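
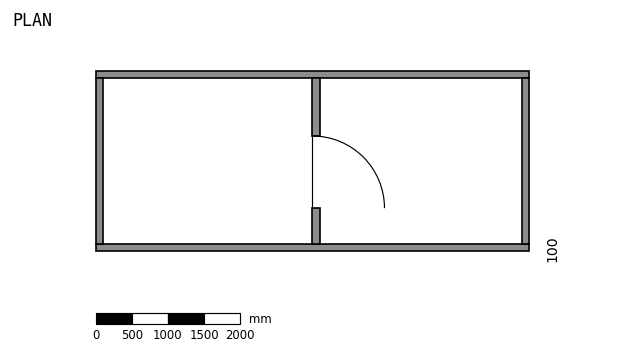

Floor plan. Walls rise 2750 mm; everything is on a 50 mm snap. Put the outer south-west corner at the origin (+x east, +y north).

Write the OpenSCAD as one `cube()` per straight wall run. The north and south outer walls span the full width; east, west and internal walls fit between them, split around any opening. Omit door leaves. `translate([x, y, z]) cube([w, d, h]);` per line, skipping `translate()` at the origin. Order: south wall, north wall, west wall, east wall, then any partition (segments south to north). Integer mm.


cube([6000, 100, 2750]);
translate([0, 2400, 0]) cube([6000, 100, 2750]);
translate([0, 100, 0]) cube([100, 2300, 2750]);
translate([5900, 100, 0]) cube([100, 2300, 2750]);
translate([3000, 100, 0]) cube([100, 500, 2750]);
translate([3000, 1600, 0]) cube([100, 800, 2750]);


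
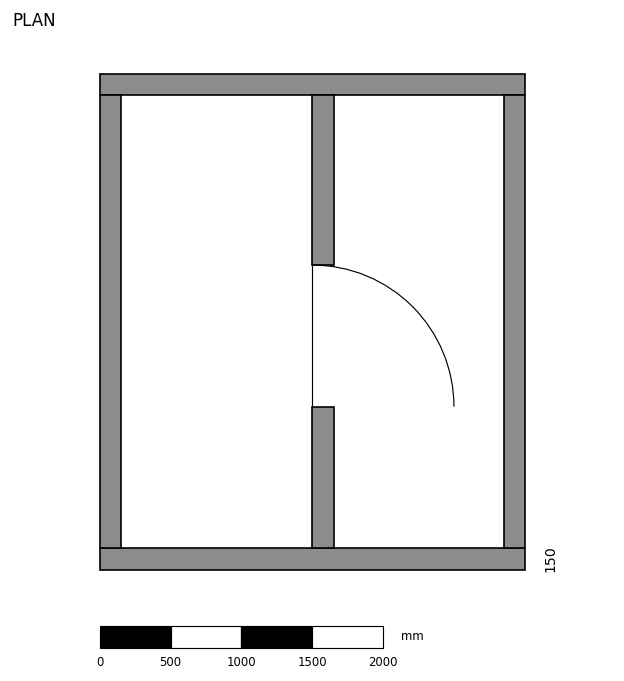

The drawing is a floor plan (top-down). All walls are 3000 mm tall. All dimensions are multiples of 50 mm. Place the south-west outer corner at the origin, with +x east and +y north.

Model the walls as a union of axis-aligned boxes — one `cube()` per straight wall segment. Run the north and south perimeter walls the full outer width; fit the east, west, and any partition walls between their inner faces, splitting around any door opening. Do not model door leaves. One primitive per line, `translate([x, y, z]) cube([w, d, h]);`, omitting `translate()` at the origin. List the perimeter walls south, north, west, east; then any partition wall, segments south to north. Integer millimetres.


cube([3000, 150, 3000]);
translate([0, 3350, 0]) cube([3000, 150, 3000]);
translate([0, 150, 0]) cube([150, 3200, 3000]);
translate([2850, 150, 0]) cube([150, 3200, 3000]);
translate([1500, 150, 0]) cube([150, 1000, 3000]);
translate([1500, 2150, 0]) cube([150, 1200, 3000]);


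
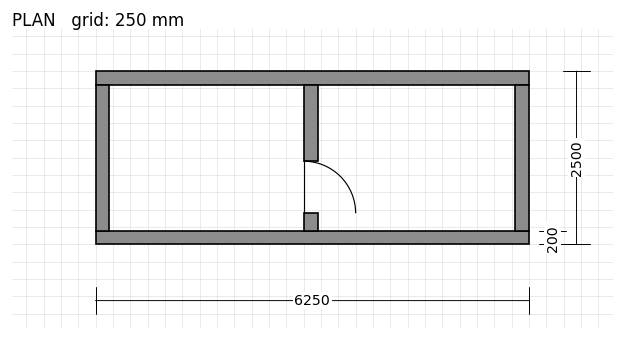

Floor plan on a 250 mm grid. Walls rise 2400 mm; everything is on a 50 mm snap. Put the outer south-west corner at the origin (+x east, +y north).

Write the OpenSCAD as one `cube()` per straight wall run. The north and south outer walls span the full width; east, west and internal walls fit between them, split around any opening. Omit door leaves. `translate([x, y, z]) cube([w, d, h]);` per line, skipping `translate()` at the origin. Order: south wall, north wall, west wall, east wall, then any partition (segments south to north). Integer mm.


cube([6250, 200, 2400]);
translate([0, 2300, 0]) cube([6250, 200, 2400]);
translate([0, 200, 0]) cube([200, 2100, 2400]);
translate([6050, 200, 0]) cube([200, 2100, 2400]);
translate([3000, 200, 0]) cube([200, 250, 2400]);
translate([3000, 1200, 0]) cube([200, 1100, 2400]);


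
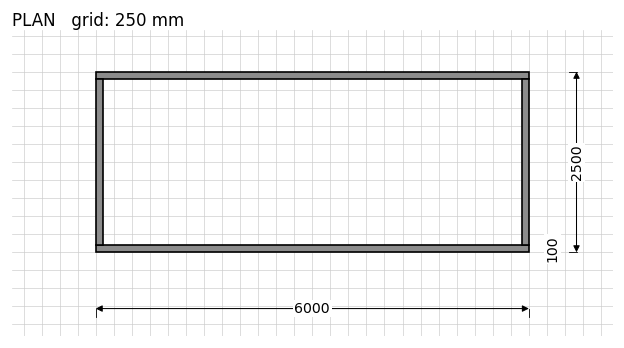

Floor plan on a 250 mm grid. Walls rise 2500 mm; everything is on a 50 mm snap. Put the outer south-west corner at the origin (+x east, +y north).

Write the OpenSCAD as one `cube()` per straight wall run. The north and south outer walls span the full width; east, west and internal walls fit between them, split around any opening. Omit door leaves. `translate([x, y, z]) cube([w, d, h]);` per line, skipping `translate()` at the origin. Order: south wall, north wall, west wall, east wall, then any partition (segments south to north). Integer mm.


cube([6000, 100, 2500]);
translate([0, 2400, 0]) cube([6000, 100, 2500]);
translate([0, 100, 0]) cube([100, 2300, 2500]);
translate([5900, 100, 0]) cube([100, 2300, 2500]);


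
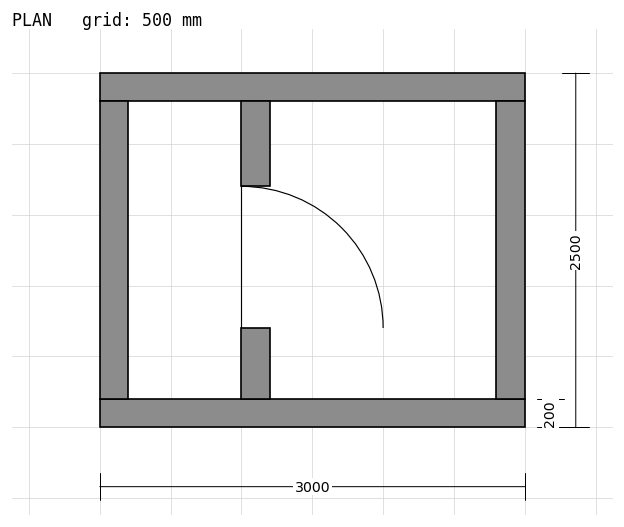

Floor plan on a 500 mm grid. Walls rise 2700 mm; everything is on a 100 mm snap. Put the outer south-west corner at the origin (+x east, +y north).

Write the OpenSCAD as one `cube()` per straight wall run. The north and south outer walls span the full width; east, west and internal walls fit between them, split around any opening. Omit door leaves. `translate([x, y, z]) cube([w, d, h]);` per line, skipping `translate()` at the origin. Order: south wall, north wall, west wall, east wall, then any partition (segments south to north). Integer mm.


cube([3000, 200, 2700]);
translate([0, 2300, 0]) cube([3000, 200, 2700]);
translate([0, 200, 0]) cube([200, 2100, 2700]);
translate([2800, 200, 0]) cube([200, 2100, 2700]);
translate([1000, 200, 0]) cube([200, 500, 2700]);
translate([1000, 1700, 0]) cube([200, 600, 2700]);


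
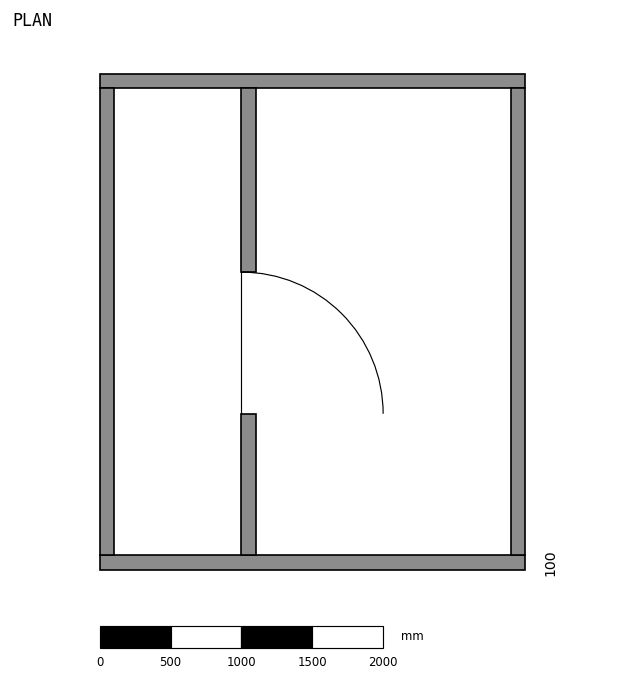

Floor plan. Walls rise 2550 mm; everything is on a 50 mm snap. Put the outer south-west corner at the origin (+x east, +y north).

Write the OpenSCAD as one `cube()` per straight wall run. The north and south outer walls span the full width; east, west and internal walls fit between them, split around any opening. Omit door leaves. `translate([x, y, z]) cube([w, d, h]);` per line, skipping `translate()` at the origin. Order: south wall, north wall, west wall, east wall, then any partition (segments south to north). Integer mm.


cube([3000, 100, 2550]);
translate([0, 3400, 0]) cube([3000, 100, 2550]);
translate([0, 100, 0]) cube([100, 3300, 2550]);
translate([2900, 100, 0]) cube([100, 3300, 2550]);
translate([1000, 100, 0]) cube([100, 1000, 2550]);
translate([1000, 2100, 0]) cube([100, 1300, 2550]);


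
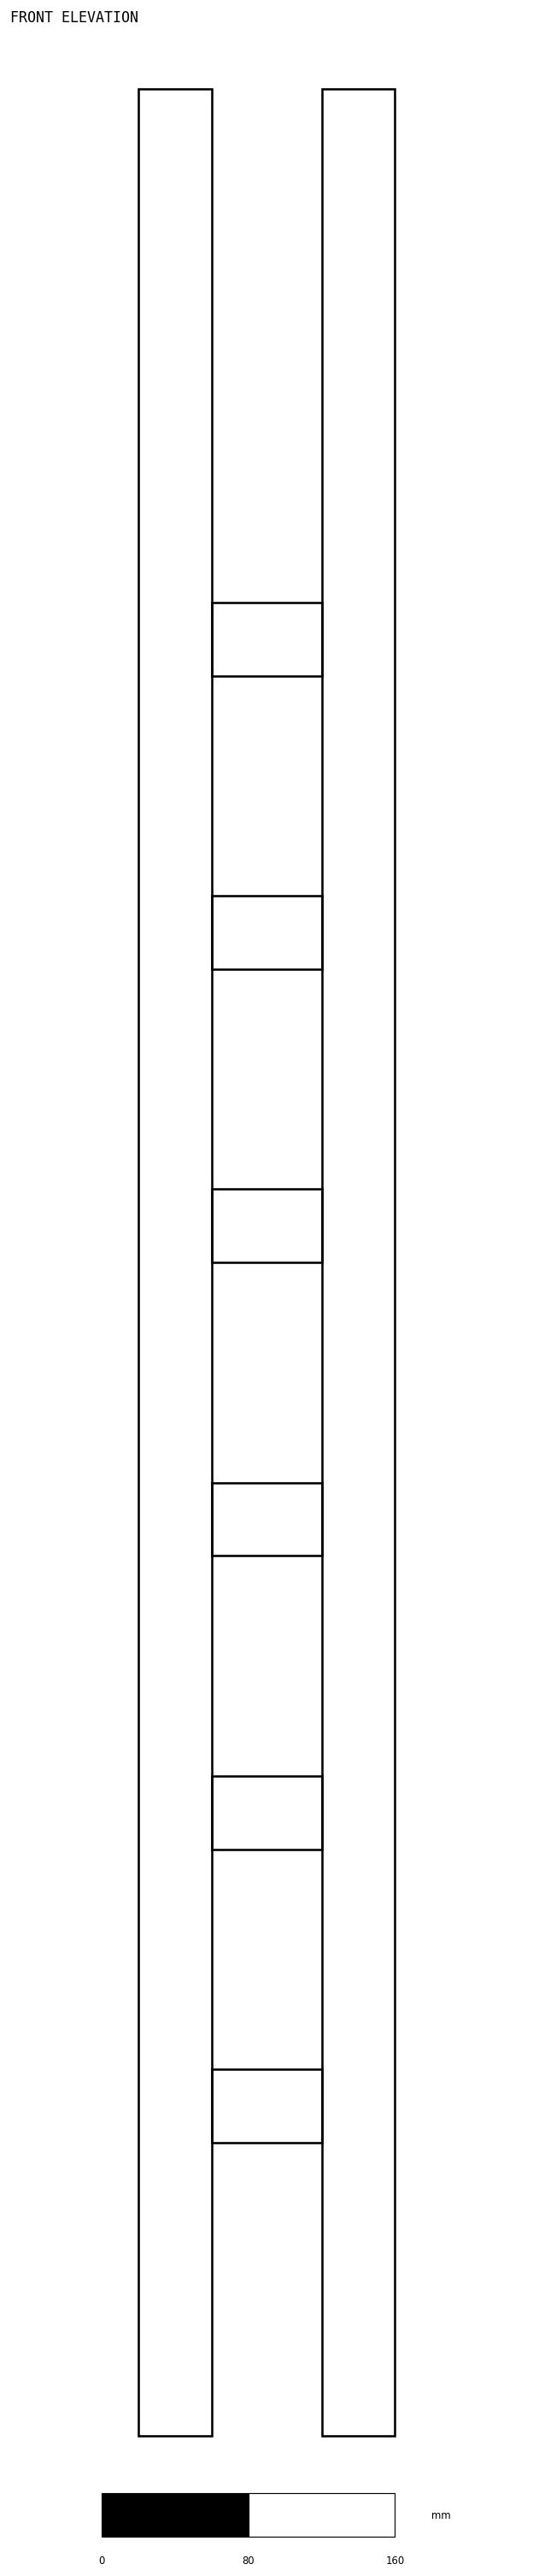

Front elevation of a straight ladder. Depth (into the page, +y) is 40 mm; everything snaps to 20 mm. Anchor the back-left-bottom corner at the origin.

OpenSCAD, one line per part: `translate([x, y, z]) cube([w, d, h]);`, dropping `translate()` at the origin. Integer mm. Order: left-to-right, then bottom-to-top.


cube([40, 40, 1280]);
translate([40, 0, 160]) cube([60, 40, 40]);
translate([40, 0, 320]) cube([60, 40, 40]);
translate([40, 0, 480]) cube([60, 40, 40]);
translate([40, 0, 640]) cube([60, 40, 40]);
translate([40, 0, 800]) cube([60, 40, 40]);
translate([40, 0, 960]) cube([60, 40, 40]);
translate([100, 0, 0]) cube([40, 40, 1280]);


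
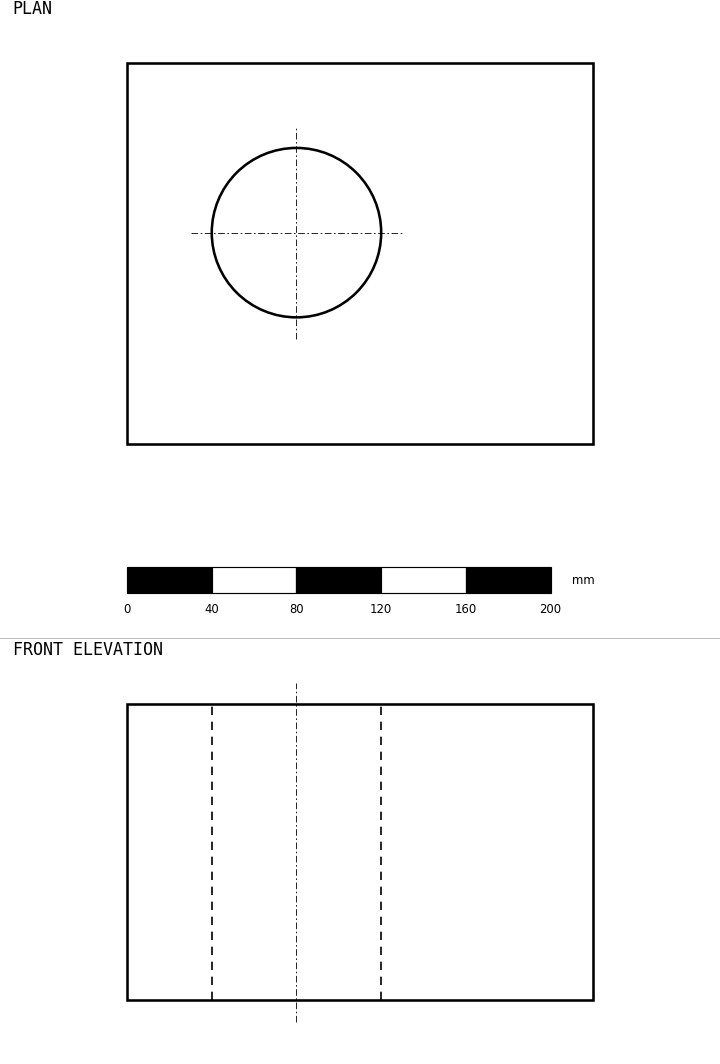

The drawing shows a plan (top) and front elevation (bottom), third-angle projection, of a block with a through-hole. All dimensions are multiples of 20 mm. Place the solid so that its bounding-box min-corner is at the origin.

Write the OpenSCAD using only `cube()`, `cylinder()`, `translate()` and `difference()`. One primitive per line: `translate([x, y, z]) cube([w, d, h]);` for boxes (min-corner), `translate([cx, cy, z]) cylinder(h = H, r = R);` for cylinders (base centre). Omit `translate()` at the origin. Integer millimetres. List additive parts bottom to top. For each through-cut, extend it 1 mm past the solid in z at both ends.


difference() {
  cube([220, 180, 140]);
  translate([80, 100, -1]) cylinder(h = 142, r = 40);
}


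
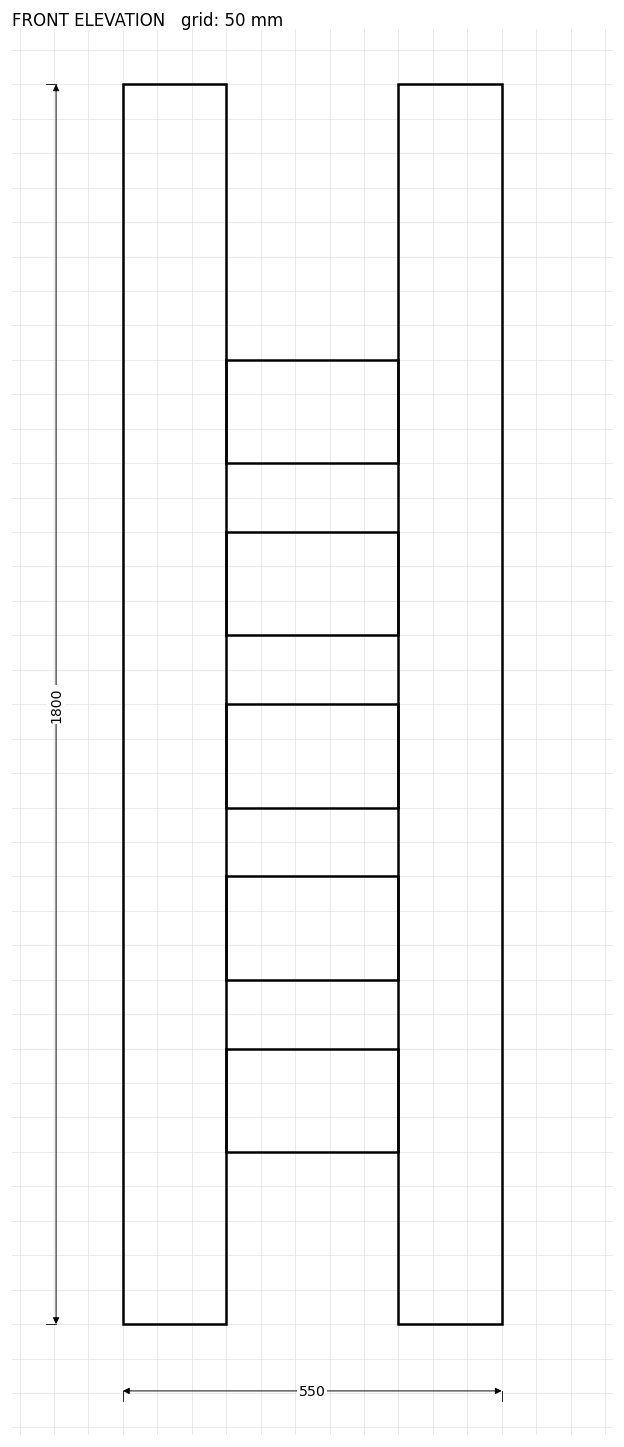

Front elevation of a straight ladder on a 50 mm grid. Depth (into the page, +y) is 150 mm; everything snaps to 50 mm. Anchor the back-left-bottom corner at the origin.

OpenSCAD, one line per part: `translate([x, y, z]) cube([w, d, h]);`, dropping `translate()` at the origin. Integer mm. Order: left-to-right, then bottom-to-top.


cube([150, 150, 1800]);
translate([150, 0, 250]) cube([250, 150, 150]);
translate([150, 0, 500]) cube([250, 150, 150]);
translate([150, 0, 750]) cube([250, 150, 150]);
translate([150, 0, 1000]) cube([250, 150, 150]);
translate([150, 0, 1250]) cube([250, 150, 150]);
translate([400, 0, 0]) cube([150, 150, 1800]);


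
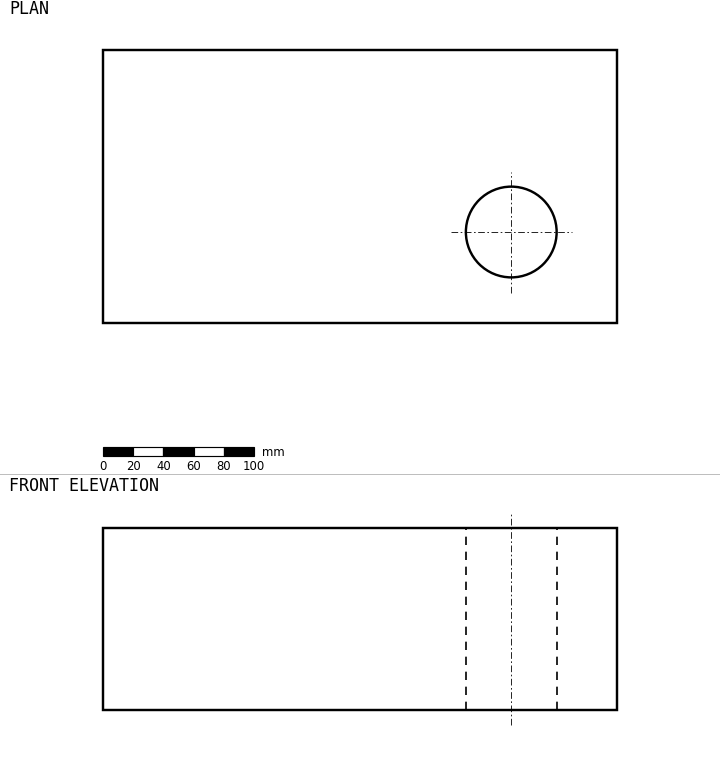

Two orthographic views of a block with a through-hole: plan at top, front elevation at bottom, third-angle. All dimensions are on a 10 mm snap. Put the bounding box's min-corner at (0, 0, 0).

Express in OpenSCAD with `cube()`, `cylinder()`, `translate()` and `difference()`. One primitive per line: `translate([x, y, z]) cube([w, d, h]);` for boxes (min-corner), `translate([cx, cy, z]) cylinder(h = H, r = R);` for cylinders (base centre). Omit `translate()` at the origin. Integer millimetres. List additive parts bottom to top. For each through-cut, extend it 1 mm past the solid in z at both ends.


difference() {
  cube([340, 180, 120]);
  translate([270, 60, -1]) cylinder(h = 122, r = 30);
}


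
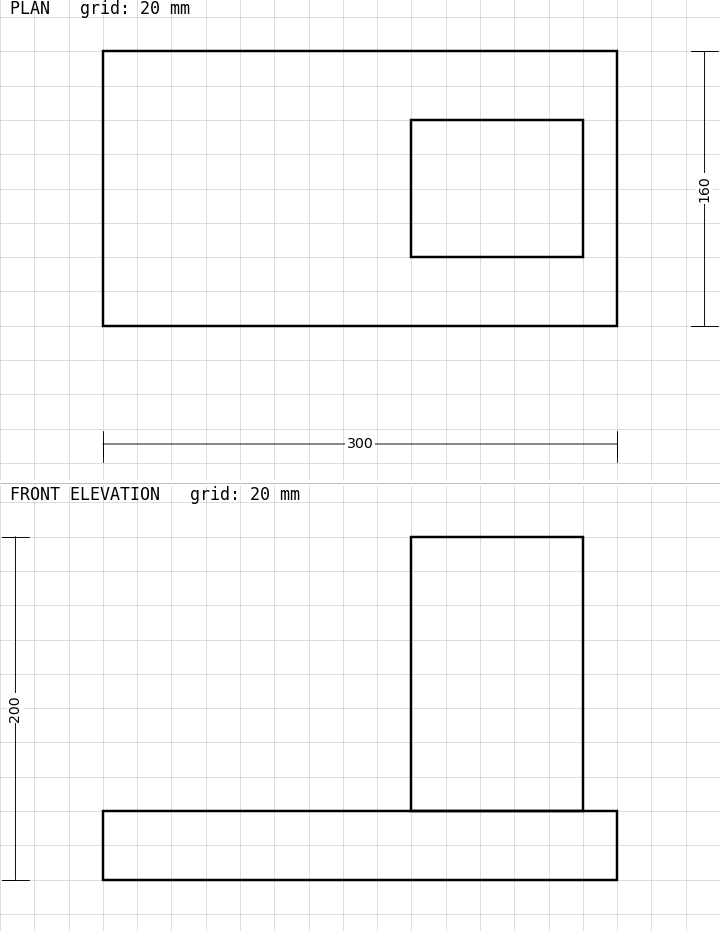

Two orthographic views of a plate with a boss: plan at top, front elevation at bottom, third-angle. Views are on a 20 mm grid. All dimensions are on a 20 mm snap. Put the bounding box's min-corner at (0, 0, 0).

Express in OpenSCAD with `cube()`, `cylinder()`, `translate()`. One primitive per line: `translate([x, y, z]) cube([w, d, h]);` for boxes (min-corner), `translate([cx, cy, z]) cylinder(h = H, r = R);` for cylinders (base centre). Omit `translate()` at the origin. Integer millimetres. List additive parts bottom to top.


cube([300, 160, 40]);
translate([180, 40, 40]) cube([100, 80, 160]);


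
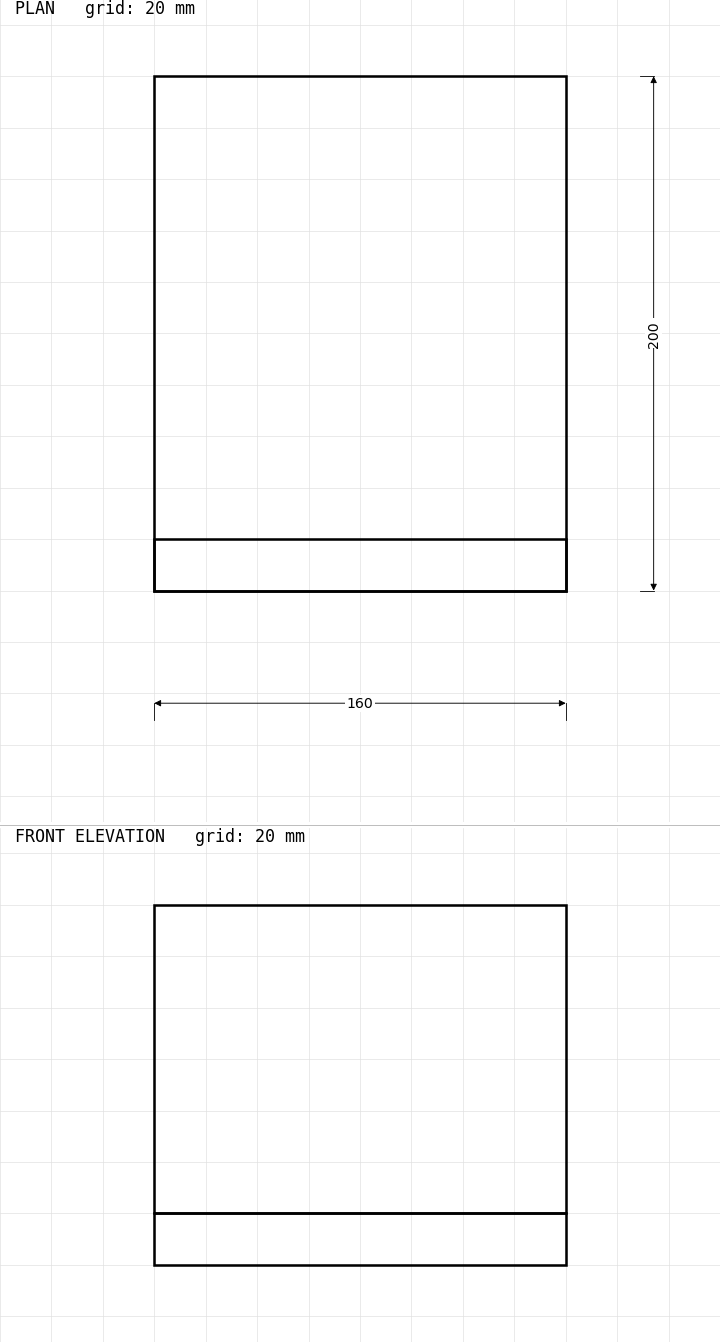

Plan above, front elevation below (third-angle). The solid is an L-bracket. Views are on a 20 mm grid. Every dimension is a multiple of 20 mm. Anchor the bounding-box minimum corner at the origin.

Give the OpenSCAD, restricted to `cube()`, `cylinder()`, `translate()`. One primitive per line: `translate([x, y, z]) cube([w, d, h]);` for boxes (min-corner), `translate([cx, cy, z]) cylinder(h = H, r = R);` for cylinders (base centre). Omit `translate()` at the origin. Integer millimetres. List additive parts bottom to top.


cube([160, 200, 20]);
translate([0, 0, 20]) cube([160, 20, 120]);


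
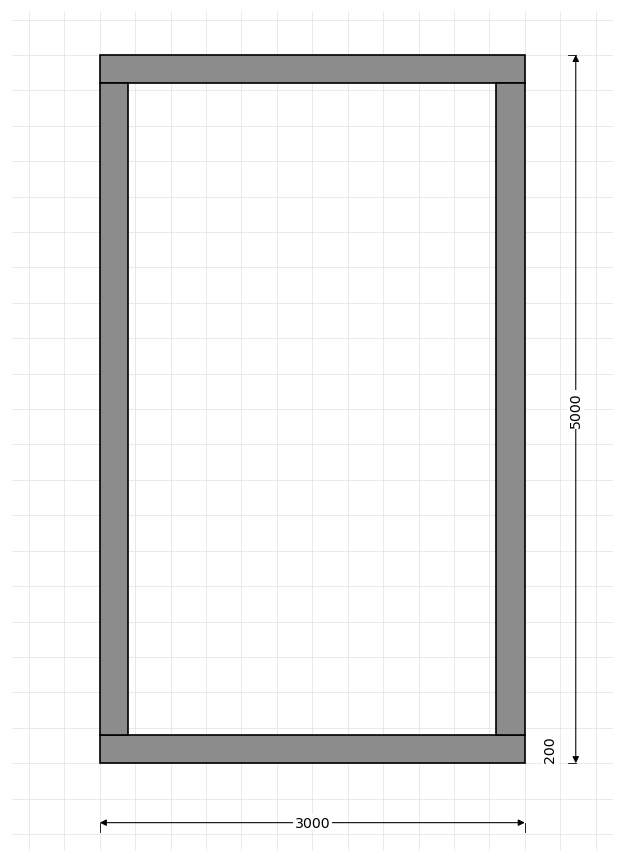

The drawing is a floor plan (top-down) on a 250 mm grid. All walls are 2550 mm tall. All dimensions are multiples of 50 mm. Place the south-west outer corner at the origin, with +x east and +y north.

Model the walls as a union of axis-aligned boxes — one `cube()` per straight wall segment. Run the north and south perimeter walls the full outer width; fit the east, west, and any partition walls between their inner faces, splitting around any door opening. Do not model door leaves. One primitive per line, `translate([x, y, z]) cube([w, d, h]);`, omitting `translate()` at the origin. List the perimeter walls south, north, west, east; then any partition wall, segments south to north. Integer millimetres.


cube([3000, 200, 2550]);
translate([0, 4800, 0]) cube([3000, 200, 2550]);
translate([0, 200, 0]) cube([200, 4600, 2550]);
translate([2800, 200, 0]) cube([200, 4600, 2550]);


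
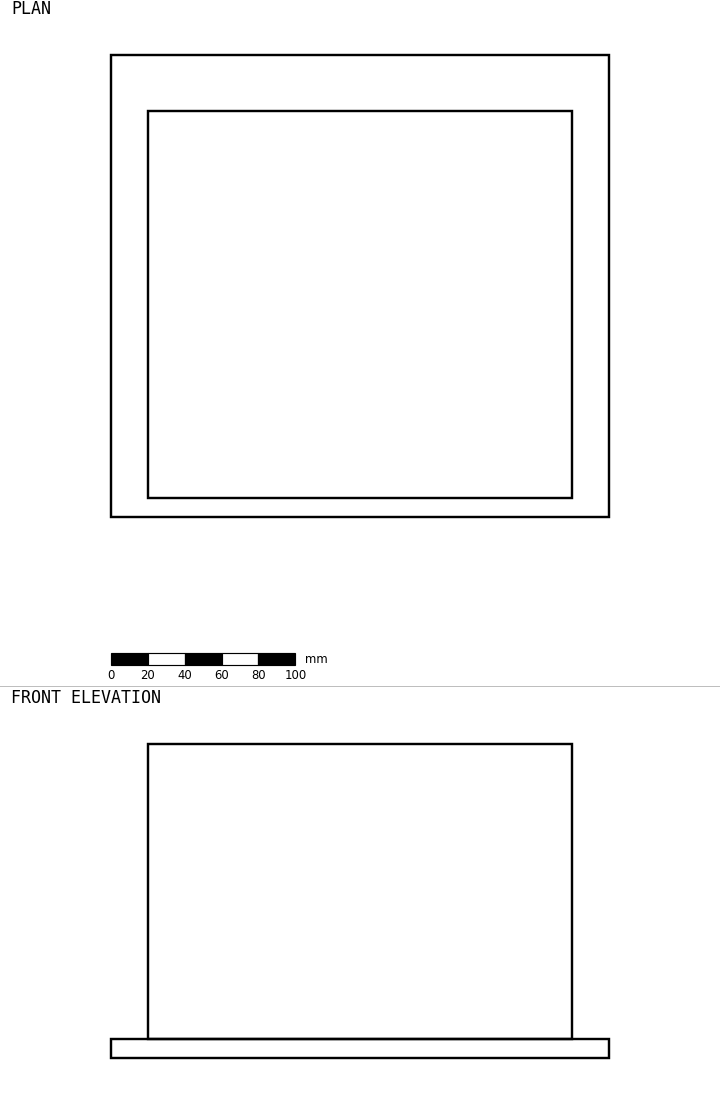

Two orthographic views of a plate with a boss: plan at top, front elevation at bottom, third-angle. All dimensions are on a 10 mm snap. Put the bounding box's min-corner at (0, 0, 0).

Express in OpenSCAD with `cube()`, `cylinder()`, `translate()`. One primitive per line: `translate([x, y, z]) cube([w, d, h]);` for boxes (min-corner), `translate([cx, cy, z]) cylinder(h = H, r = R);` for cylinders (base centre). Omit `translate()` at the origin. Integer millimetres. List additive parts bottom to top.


cube([270, 250, 10]);
translate([20, 10, 10]) cube([230, 210, 160]);


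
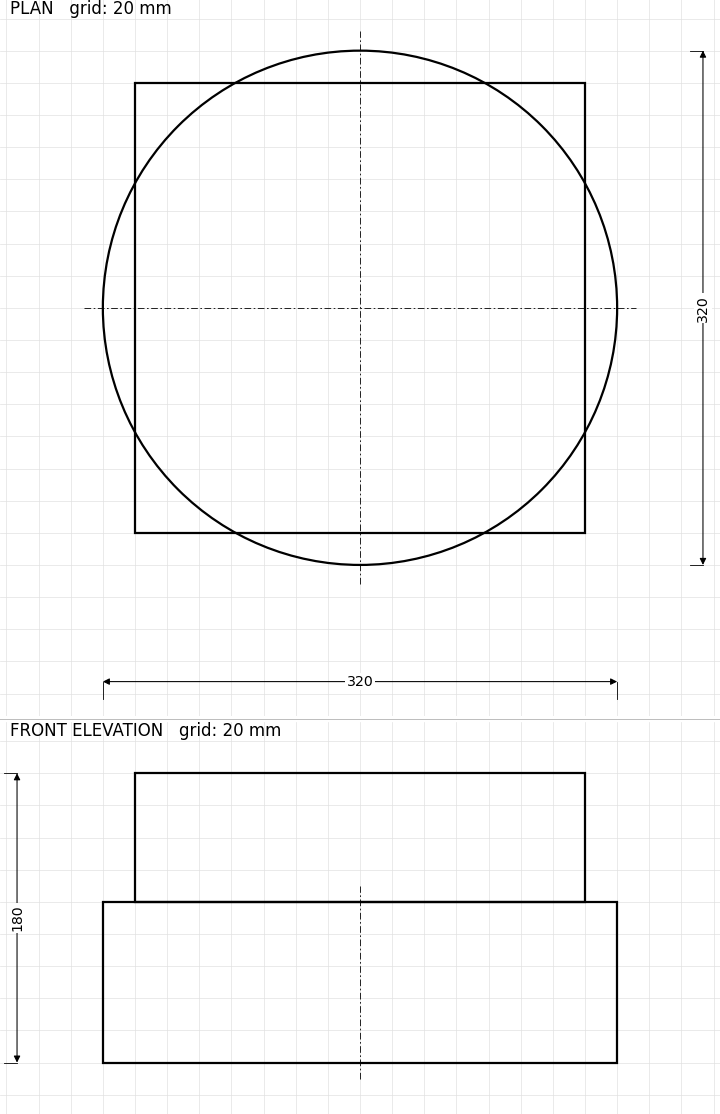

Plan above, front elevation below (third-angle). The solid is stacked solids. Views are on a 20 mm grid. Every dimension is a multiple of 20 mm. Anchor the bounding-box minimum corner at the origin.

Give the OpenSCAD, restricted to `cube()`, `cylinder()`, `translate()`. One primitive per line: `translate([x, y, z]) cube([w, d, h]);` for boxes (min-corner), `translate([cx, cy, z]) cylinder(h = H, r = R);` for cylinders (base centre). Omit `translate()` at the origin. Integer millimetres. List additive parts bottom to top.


translate([160, 160, 0]) cylinder(h = 100, r = 160);
translate([20, 20, 100]) cube([280, 280, 80]);


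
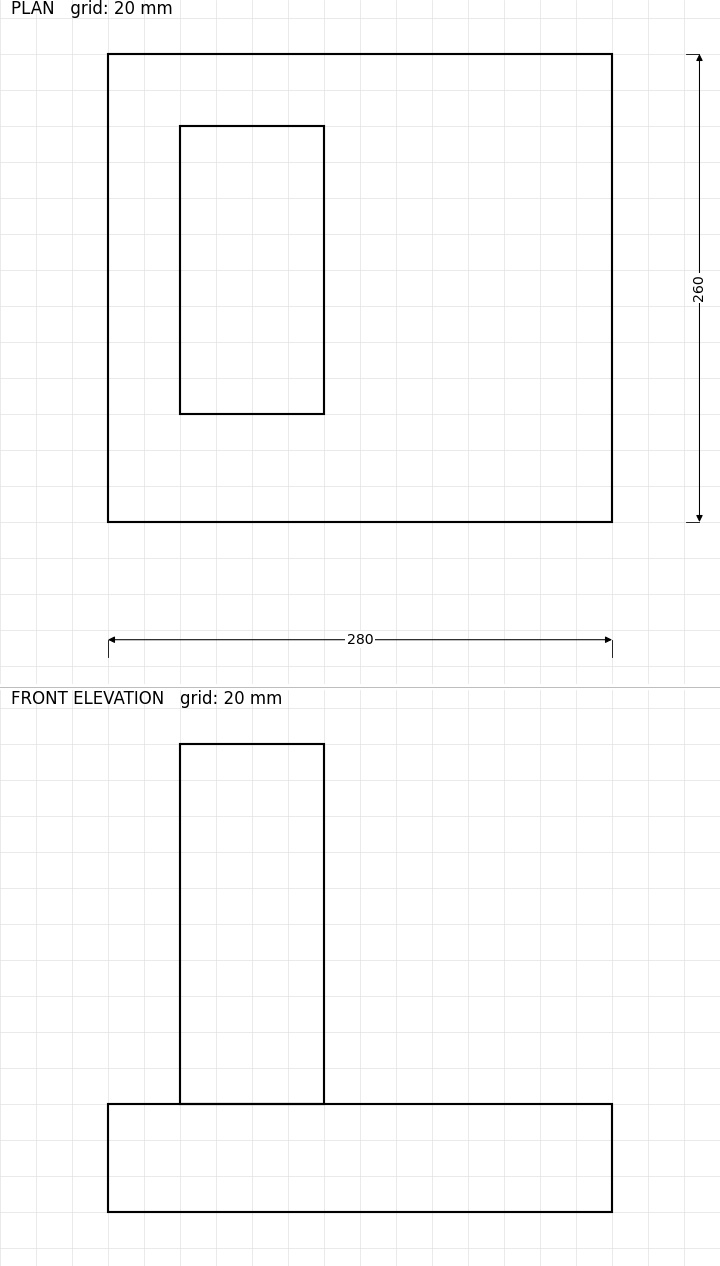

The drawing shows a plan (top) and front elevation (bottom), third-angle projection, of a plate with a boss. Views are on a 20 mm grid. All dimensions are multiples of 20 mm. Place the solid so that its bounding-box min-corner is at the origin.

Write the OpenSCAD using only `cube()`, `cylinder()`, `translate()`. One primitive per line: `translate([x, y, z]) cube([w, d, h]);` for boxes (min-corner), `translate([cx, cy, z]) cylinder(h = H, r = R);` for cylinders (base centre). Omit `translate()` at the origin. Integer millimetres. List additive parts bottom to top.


cube([280, 260, 60]);
translate([40, 60, 60]) cube([80, 160, 200]);


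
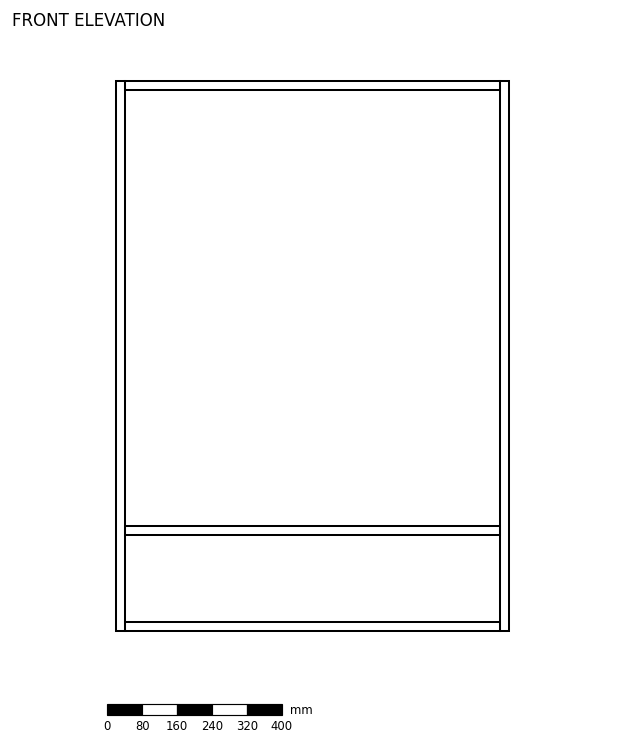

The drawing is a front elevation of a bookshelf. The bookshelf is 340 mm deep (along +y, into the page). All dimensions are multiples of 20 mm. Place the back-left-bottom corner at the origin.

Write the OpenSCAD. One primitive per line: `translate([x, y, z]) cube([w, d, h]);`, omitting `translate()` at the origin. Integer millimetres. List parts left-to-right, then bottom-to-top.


cube([20, 340, 1260]);
translate([20, 0, 0]) cube([860, 340, 20]);
translate([20, 0, 220]) cube([860, 340, 20]);
translate([20, 0, 1240]) cube([860, 340, 20]);
translate([880, 0, 0]) cube([20, 340, 1260]);


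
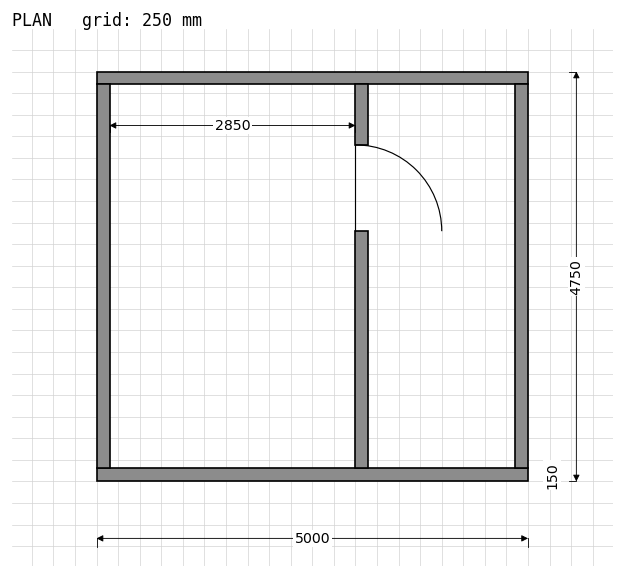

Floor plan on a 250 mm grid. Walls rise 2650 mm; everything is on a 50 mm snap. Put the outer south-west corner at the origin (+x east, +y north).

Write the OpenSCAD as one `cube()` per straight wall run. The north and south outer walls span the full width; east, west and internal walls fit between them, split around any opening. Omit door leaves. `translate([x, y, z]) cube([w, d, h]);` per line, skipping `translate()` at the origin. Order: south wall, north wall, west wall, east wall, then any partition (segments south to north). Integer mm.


cube([5000, 150, 2650]);
translate([0, 4600, 0]) cube([5000, 150, 2650]);
translate([0, 150, 0]) cube([150, 4450, 2650]);
translate([4850, 150, 0]) cube([150, 4450, 2650]);
translate([3000, 150, 0]) cube([150, 2750, 2650]);
translate([3000, 3900, 0]) cube([150, 700, 2650]);


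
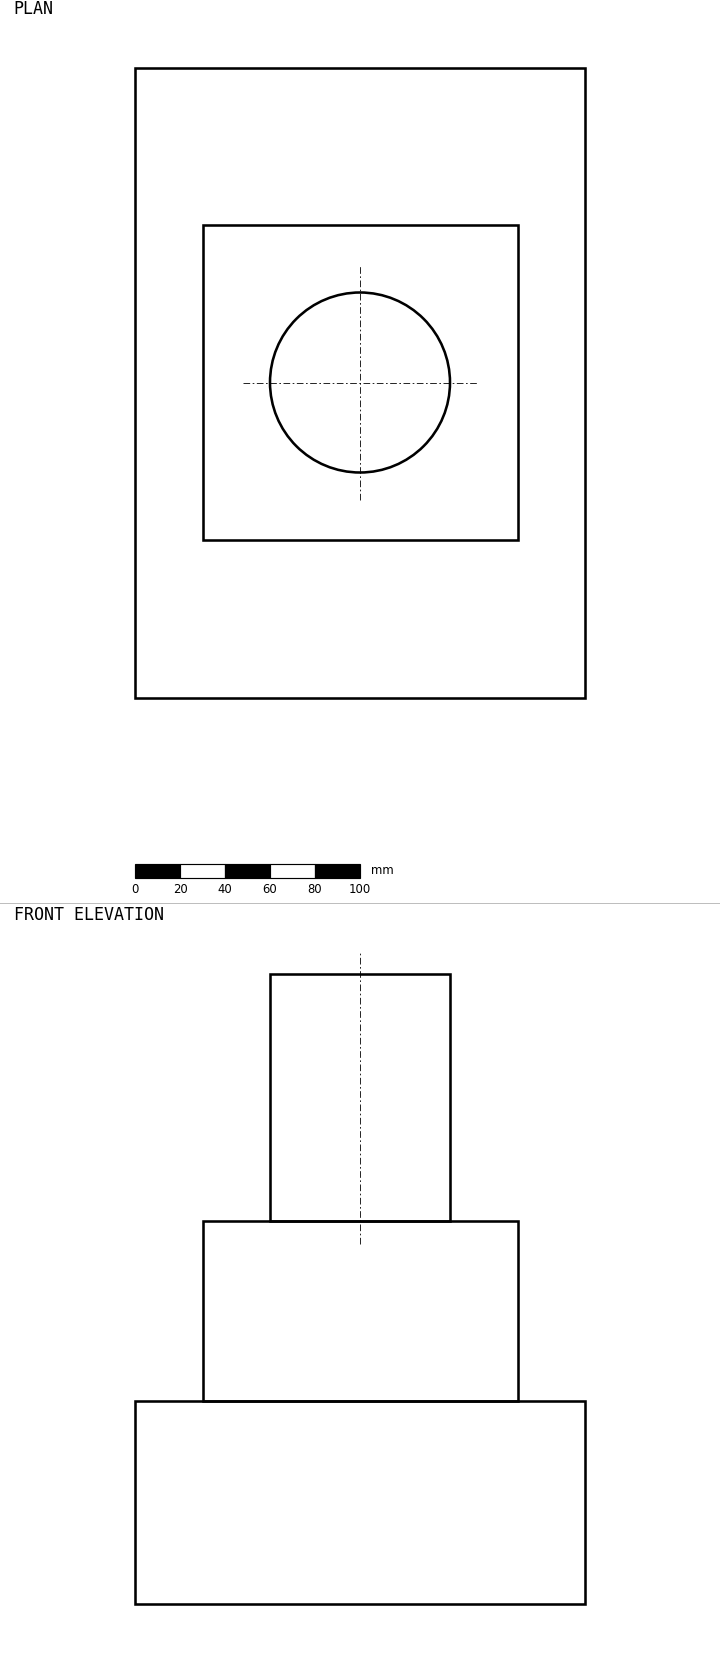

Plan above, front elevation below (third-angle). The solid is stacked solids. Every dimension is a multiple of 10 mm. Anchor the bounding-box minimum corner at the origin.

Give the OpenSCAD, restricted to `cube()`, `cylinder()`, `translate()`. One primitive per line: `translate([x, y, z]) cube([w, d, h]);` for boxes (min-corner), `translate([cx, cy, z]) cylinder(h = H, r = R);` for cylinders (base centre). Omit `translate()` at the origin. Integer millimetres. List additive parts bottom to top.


cube([200, 280, 90]);
translate([30, 70, 90]) cube([140, 140, 80]);
translate([100, 140, 170]) cylinder(h = 110, r = 40);


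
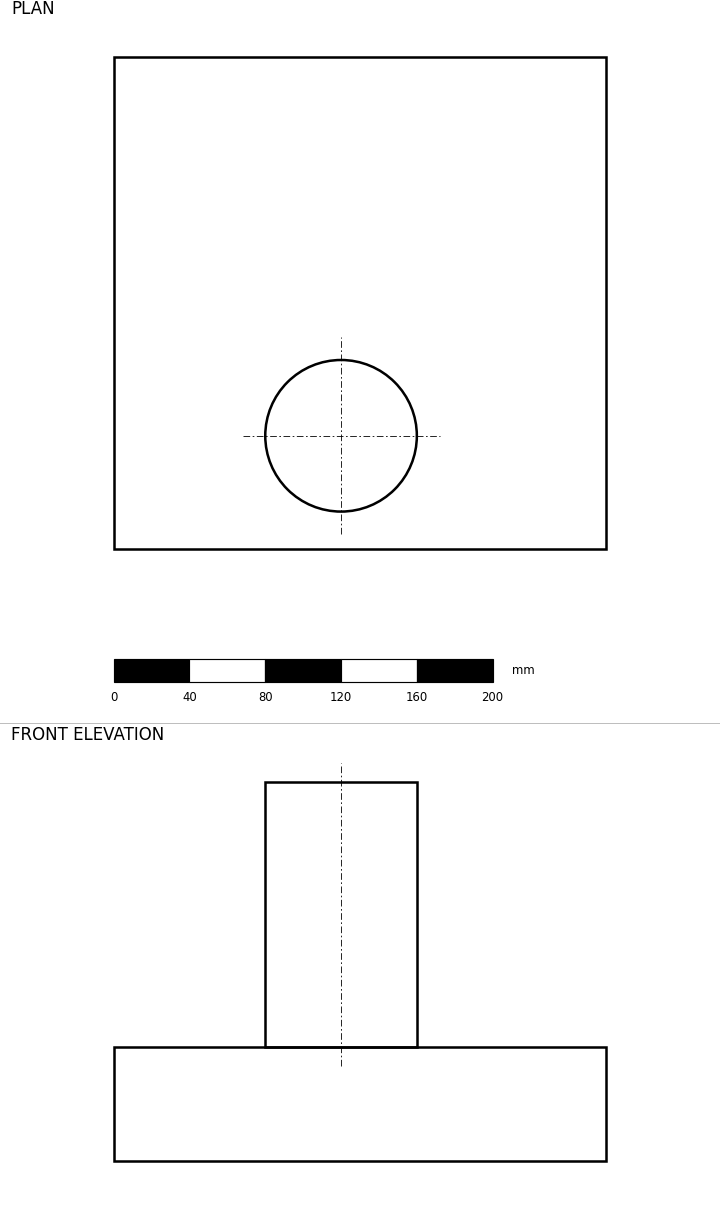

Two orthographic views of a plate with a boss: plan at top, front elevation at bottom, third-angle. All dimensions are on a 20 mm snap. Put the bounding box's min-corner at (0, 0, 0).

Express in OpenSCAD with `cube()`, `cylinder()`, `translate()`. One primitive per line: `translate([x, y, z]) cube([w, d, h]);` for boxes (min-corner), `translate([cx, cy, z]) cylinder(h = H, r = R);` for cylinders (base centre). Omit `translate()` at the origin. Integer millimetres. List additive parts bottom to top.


cube([260, 260, 60]);
translate([120, 60, 60]) cylinder(h = 140, r = 40);


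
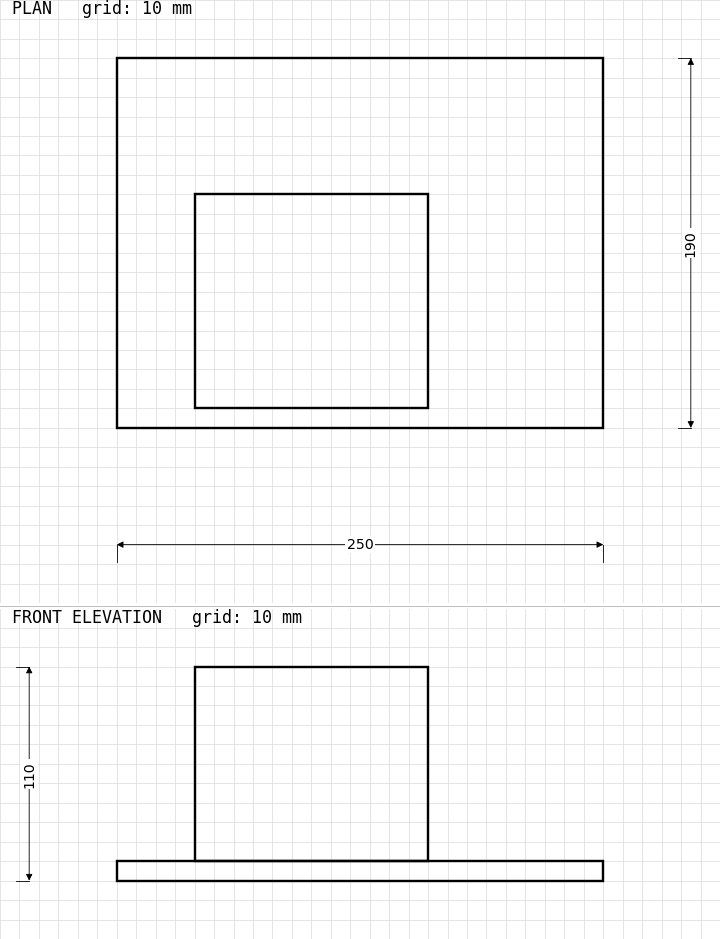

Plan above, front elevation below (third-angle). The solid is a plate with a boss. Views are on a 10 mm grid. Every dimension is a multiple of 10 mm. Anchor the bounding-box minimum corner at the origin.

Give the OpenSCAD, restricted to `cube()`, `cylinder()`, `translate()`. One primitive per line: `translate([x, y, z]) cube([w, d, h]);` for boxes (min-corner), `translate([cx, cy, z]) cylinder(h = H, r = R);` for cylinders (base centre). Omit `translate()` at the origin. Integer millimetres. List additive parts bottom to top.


cube([250, 190, 10]);
translate([40, 10, 10]) cube([120, 110, 100]);


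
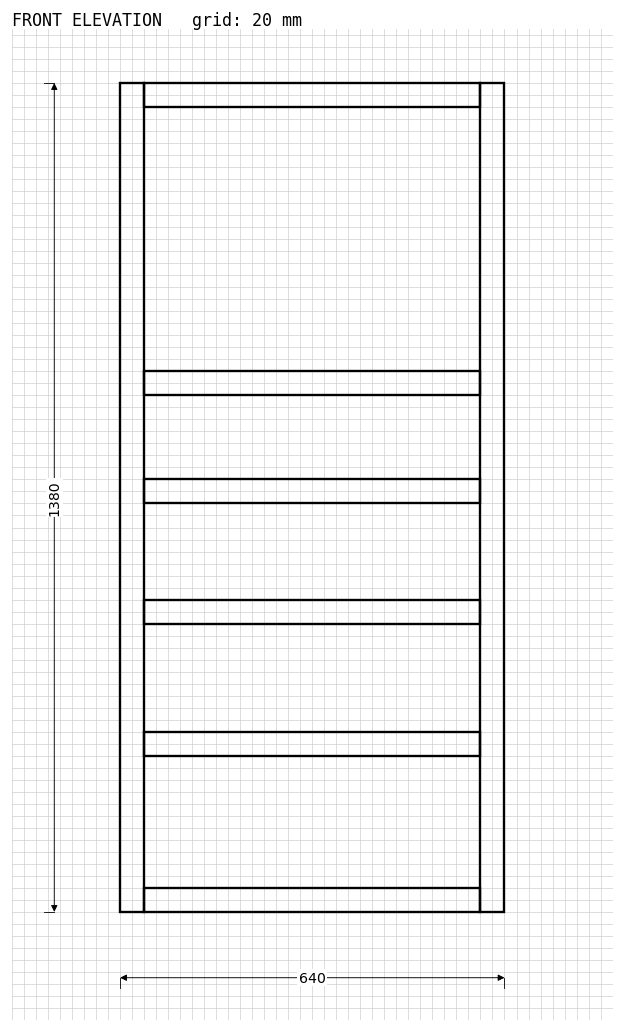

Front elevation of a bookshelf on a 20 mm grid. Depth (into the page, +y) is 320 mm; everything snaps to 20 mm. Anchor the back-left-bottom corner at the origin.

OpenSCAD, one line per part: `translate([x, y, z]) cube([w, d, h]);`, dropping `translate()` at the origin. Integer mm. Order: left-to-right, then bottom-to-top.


cube([40, 320, 1380]);
translate([40, 0, 0]) cube([560, 320, 40]);
translate([40, 0, 260]) cube([560, 320, 40]);
translate([40, 0, 480]) cube([560, 320, 40]);
translate([40, 0, 680]) cube([560, 320, 40]);
translate([40, 0, 860]) cube([560, 320, 40]);
translate([40, 0, 1340]) cube([560, 320, 40]);
translate([600, 0, 0]) cube([40, 320, 1380]);


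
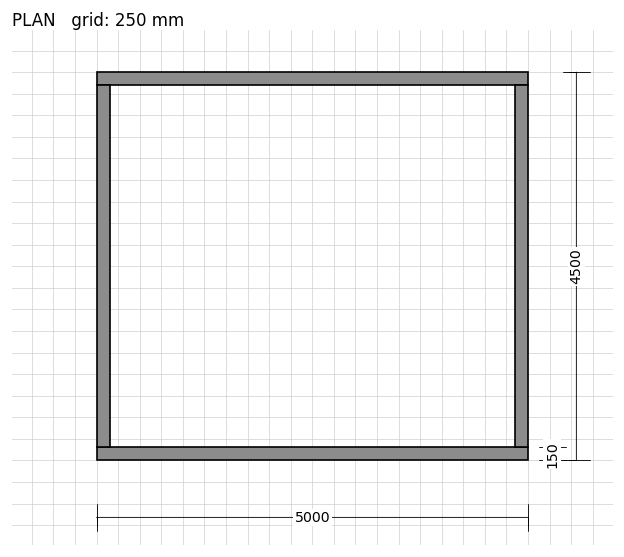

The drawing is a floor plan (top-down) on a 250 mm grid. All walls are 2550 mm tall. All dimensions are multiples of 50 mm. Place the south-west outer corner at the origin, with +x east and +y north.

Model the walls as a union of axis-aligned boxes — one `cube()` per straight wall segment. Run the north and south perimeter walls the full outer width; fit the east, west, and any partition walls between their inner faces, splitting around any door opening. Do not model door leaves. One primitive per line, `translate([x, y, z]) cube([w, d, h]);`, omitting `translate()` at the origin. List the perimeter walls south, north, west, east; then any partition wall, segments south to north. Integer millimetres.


cube([5000, 150, 2550]);
translate([0, 4350, 0]) cube([5000, 150, 2550]);
translate([0, 150, 0]) cube([150, 4200, 2550]);
translate([4850, 150, 0]) cube([150, 4200, 2550]);


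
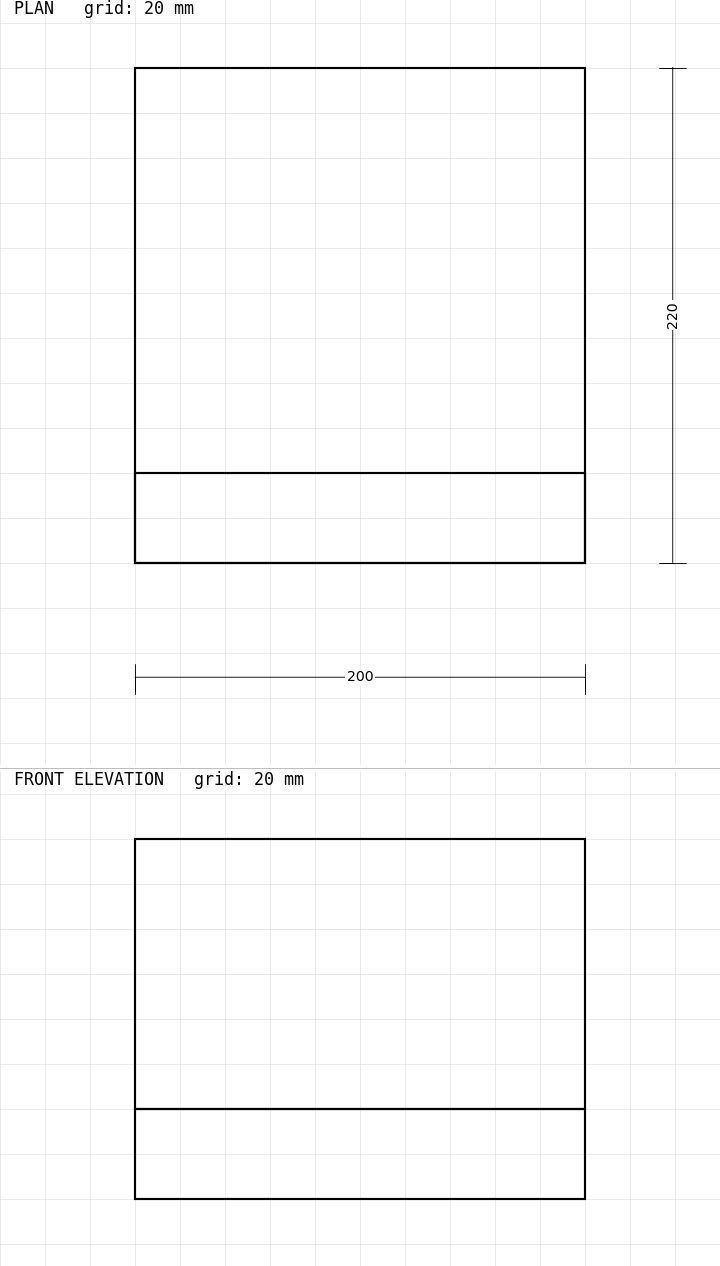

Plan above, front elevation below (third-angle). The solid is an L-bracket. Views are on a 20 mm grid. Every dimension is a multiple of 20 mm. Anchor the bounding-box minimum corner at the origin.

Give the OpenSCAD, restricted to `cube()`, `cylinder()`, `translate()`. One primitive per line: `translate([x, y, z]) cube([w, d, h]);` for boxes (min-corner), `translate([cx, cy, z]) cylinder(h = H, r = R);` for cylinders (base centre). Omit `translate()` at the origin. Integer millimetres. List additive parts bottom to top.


cube([200, 220, 40]);
translate([0, 0, 40]) cube([200, 40, 120]);


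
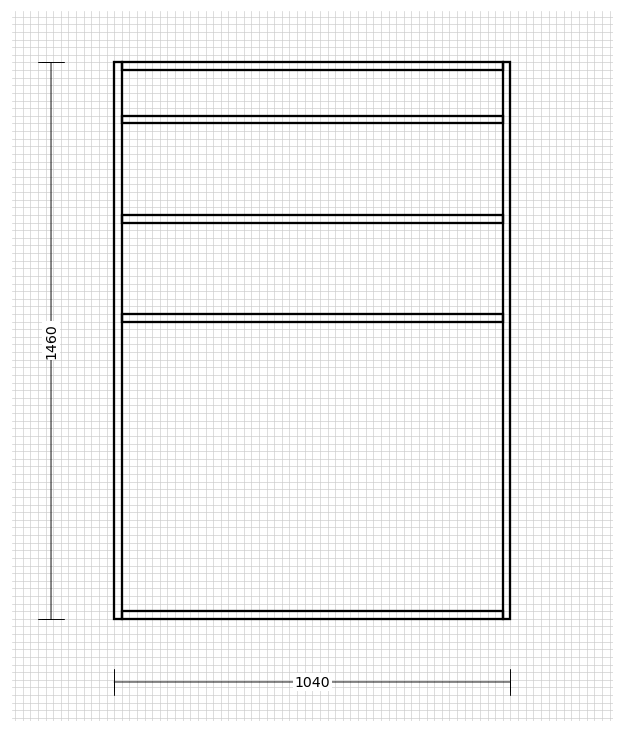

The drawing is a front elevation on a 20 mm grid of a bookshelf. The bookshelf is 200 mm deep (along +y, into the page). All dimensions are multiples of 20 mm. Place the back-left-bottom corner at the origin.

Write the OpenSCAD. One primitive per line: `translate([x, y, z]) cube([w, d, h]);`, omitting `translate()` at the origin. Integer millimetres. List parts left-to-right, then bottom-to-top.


cube([20, 200, 1460]);
translate([20, 0, 0]) cube([1000, 200, 20]);
translate([20, 0, 780]) cube([1000, 200, 20]);
translate([20, 0, 1040]) cube([1000, 200, 20]);
translate([20, 0, 1300]) cube([1000, 200, 20]);
translate([20, 0, 1440]) cube([1000, 200, 20]);
translate([1020, 0, 0]) cube([20, 200, 1460]);


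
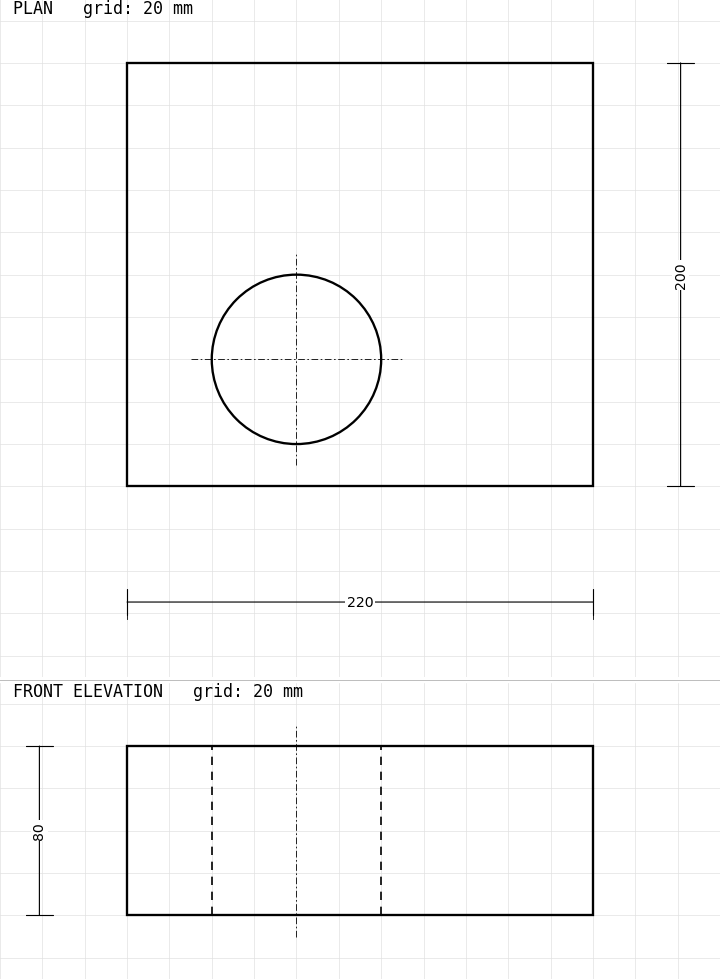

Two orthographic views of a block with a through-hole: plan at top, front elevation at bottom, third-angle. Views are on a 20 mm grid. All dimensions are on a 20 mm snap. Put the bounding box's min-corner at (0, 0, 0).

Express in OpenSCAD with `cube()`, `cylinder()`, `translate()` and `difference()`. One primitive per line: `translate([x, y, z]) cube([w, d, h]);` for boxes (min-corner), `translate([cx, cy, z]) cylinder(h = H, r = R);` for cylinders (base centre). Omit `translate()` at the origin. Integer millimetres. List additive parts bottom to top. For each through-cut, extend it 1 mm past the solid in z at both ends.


difference() {
  cube([220, 200, 80]);
  translate([80, 60, -1]) cylinder(h = 82, r = 40);
}


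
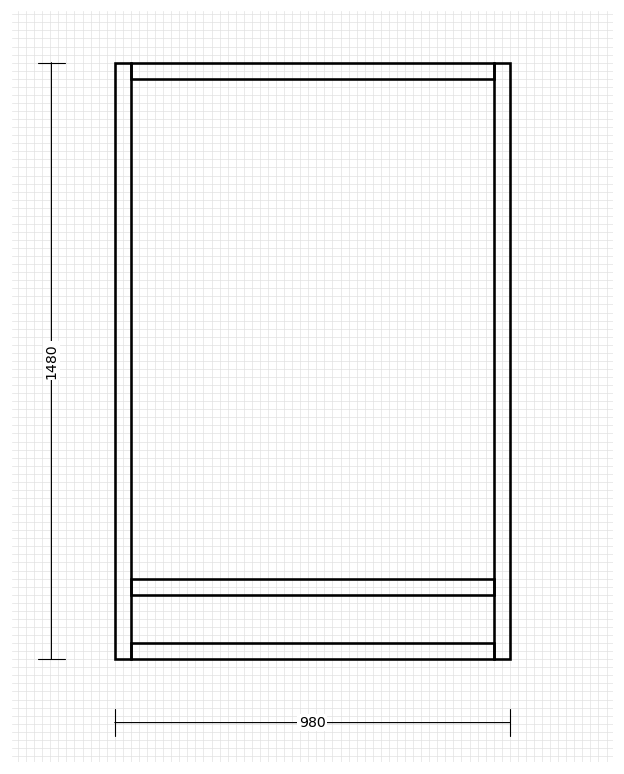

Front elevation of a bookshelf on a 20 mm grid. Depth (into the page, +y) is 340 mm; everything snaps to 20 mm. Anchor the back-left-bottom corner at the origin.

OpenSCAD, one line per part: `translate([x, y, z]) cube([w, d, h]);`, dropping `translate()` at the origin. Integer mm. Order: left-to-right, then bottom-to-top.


cube([40, 340, 1480]);
translate([40, 0, 0]) cube([900, 340, 40]);
translate([40, 0, 160]) cube([900, 340, 40]);
translate([40, 0, 1440]) cube([900, 340, 40]);
translate([940, 0, 0]) cube([40, 340, 1480]);


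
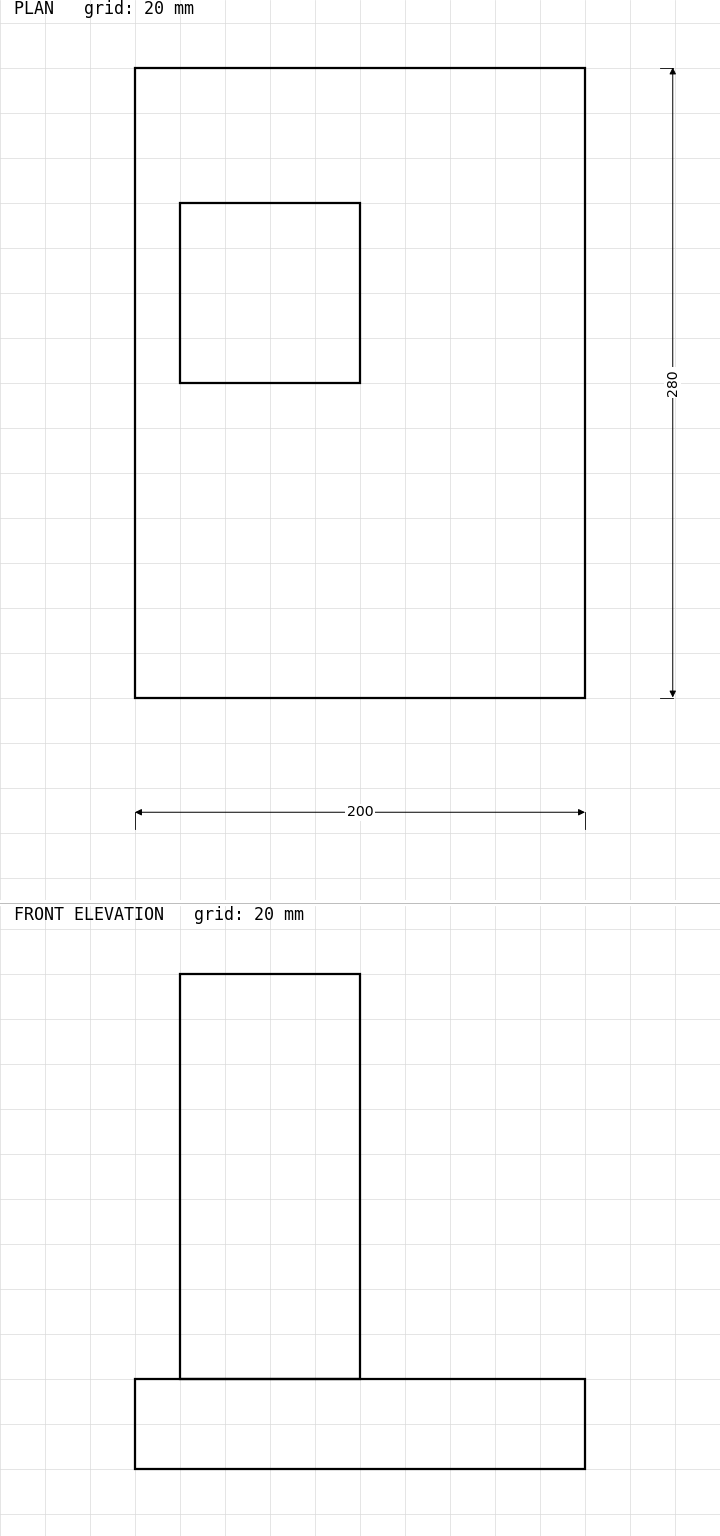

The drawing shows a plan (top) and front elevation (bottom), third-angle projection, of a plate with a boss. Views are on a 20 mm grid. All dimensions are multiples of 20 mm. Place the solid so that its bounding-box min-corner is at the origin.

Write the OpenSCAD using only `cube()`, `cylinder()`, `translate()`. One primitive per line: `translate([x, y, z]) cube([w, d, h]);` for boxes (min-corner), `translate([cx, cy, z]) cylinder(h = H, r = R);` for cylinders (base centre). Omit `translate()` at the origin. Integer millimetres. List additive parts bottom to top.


cube([200, 280, 40]);
translate([20, 140, 40]) cube([80, 80, 180]);


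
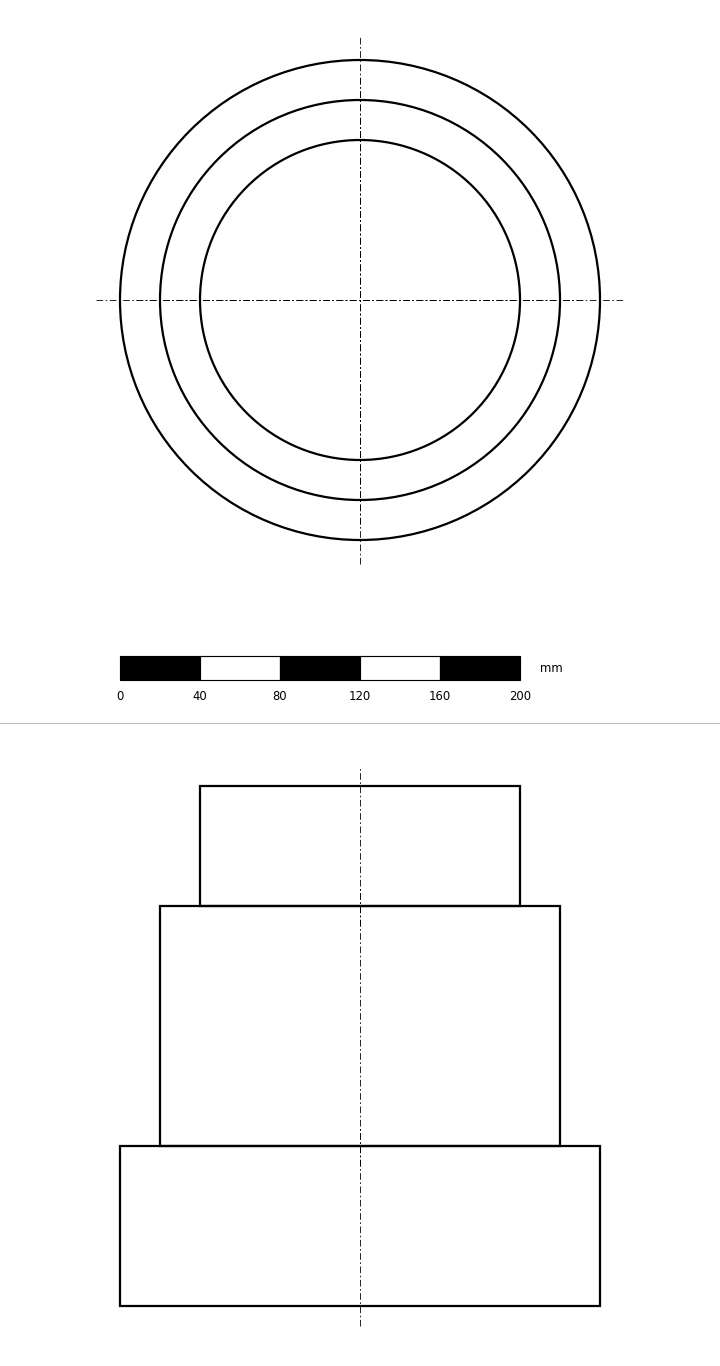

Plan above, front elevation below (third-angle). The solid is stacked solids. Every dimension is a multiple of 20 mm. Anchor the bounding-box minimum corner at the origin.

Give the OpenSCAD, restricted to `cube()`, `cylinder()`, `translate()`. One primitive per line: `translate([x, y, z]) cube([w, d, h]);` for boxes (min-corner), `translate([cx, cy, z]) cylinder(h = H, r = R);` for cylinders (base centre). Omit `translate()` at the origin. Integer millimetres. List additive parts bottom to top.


translate([120, 120, 0]) cylinder(h = 80, r = 120);
translate([120, 120, 80]) cylinder(h = 120, r = 100);
translate([120, 120, 200]) cylinder(h = 60, r = 80);


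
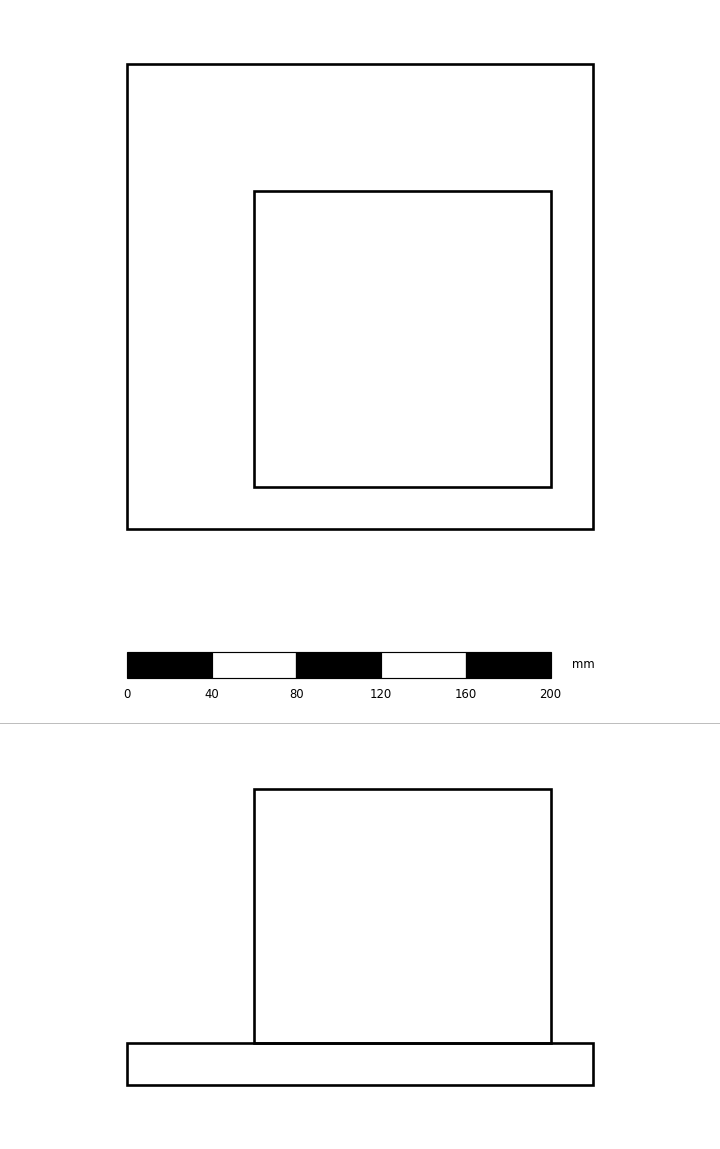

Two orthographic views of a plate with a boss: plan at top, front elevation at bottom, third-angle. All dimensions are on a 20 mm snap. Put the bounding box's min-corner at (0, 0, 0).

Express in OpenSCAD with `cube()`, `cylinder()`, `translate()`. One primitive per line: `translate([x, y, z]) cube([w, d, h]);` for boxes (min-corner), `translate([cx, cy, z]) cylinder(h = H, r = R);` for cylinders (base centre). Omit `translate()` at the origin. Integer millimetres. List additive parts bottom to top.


cube([220, 220, 20]);
translate([60, 20, 20]) cube([140, 140, 120]);


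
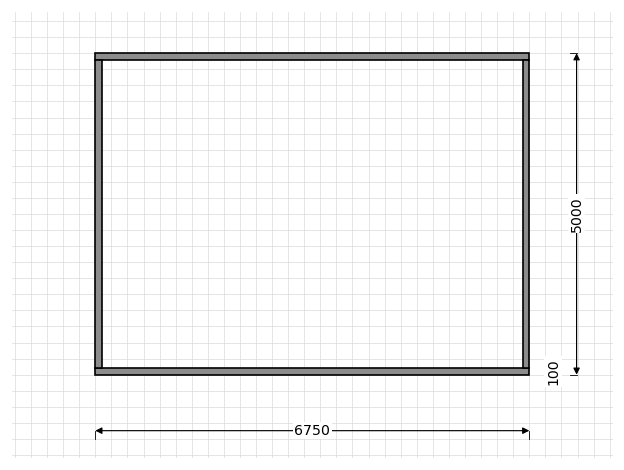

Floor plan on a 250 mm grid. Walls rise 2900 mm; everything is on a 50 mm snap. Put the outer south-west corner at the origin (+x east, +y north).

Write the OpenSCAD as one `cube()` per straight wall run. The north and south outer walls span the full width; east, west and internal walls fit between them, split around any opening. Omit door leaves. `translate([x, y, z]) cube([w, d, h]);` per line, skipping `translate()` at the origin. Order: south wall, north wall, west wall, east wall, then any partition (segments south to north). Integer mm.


cube([6750, 100, 2900]);
translate([0, 4900, 0]) cube([6750, 100, 2900]);
translate([0, 100, 0]) cube([100, 4800, 2900]);
translate([6650, 100, 0]) cube([100, 4800, 2900]);


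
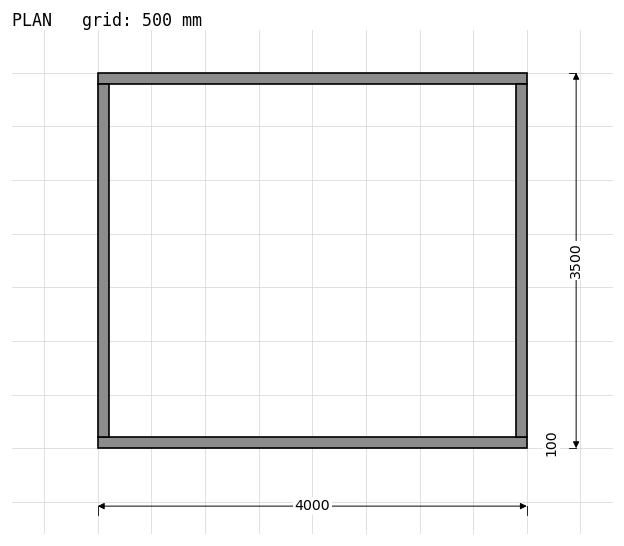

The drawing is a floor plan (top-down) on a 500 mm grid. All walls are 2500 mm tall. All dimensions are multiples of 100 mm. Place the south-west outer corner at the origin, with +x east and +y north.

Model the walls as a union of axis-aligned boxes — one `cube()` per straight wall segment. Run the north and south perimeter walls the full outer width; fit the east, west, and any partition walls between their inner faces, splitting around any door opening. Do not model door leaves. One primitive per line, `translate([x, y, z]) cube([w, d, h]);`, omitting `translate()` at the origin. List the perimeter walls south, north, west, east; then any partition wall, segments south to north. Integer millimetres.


cube([4000, 100, 2500]);
translate([0, 3400, 0]) cube([4000, 100, 2500]);
translate([0, 100, 0]) cube([100, 3300, 2500]);
translate([3900, 100, 0]) cube([100, 3300, 2500]);


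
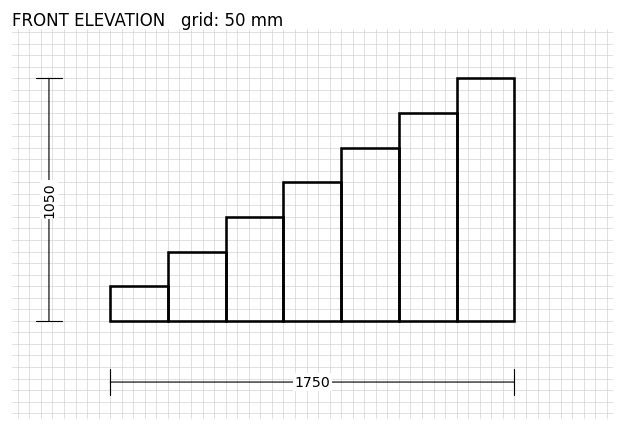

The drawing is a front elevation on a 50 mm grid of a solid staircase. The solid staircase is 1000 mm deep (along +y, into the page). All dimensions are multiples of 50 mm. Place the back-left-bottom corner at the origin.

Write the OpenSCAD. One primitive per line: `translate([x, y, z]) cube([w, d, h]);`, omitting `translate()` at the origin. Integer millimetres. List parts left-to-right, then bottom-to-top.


cube([250, 1000, 150]);
translate([250, 0, 0]) cube([250, 1000, 300]);
translate([500, 0, 0]) cube([250, 1000, 450]);
translate([750, 0, 0]) cube([250, 1000, 600]);
translate([1000, 0, 0]) cube([250, 1000, 750]);
translate([1250, 0, 0]) cube([250, 1000, 900]);
translate([1500, 0, 0]) cube([250, 1000, 1050]);


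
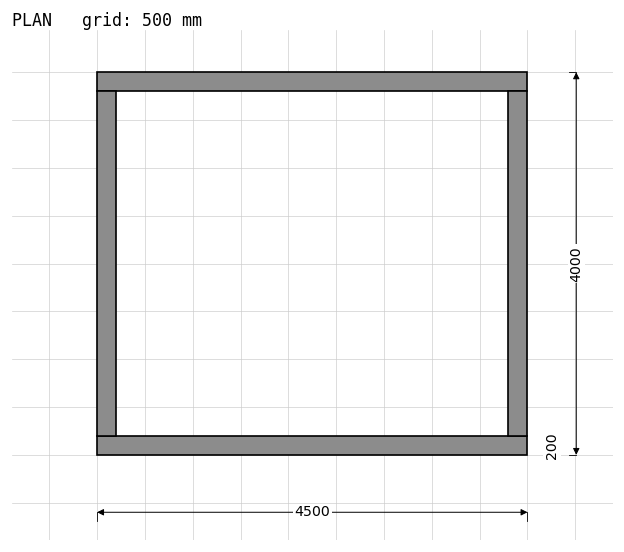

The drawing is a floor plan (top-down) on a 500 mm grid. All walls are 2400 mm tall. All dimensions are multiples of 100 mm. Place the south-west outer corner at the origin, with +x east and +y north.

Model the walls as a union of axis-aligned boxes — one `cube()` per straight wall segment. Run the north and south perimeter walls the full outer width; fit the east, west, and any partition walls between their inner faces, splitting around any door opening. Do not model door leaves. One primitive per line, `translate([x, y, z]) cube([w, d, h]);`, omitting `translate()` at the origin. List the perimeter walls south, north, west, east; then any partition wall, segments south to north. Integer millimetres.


cube([4500, 200, 2400]);
translate([0, 3800, 0]) cube([4500, 200, 2400]);
translate([0, 200, 0]) cube([200, 3600, 2400]);
translate([4300, 200, 0]) cube([200, 3600, 2400]);


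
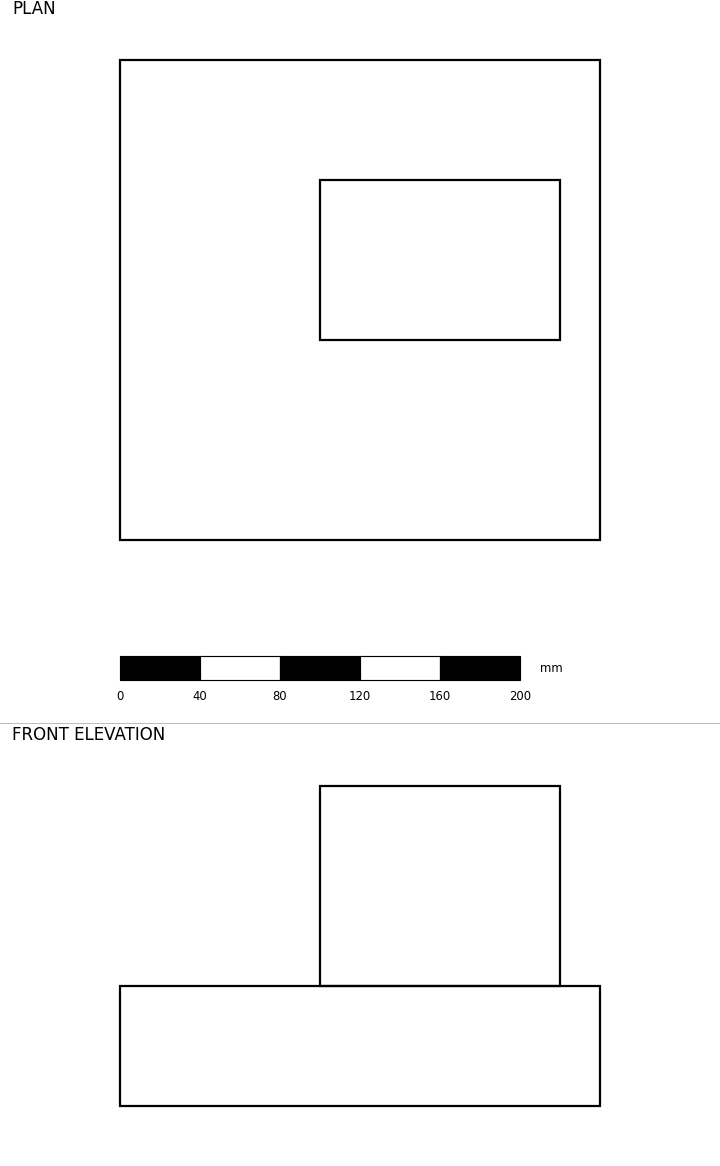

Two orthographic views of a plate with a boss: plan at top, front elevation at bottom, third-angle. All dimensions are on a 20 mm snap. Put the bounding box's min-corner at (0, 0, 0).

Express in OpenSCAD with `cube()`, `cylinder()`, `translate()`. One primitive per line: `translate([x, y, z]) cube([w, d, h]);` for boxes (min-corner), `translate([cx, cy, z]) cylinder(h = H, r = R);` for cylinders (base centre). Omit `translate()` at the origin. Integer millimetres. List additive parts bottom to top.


cube([240, 240, 60]);
translate([100, 100, 60]) cube([120, 80, 100]);
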